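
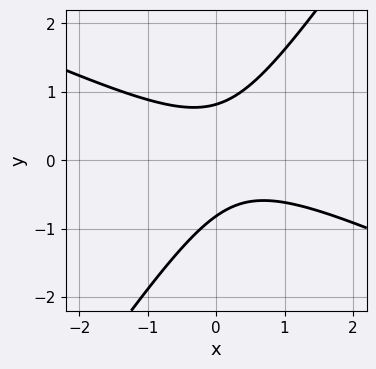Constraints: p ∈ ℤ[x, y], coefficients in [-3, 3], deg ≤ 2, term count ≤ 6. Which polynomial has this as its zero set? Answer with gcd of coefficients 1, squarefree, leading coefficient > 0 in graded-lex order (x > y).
1. deg p = 2. The shape is more complex than any degree-1 curve.
2. Observable constraints: the curve avoids every integer x-axis point in the box.
3. Fitting integer coefficients to these (and the overall shape) gives p.

2*x^2 + 3*x*y - 3*y^2 - x + 2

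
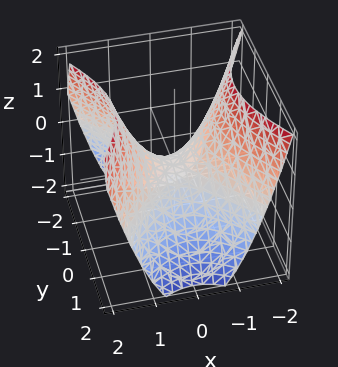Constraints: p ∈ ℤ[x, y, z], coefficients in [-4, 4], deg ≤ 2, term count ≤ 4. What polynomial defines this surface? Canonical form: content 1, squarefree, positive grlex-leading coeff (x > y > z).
3*x^2 - 2*y^2 - 3*z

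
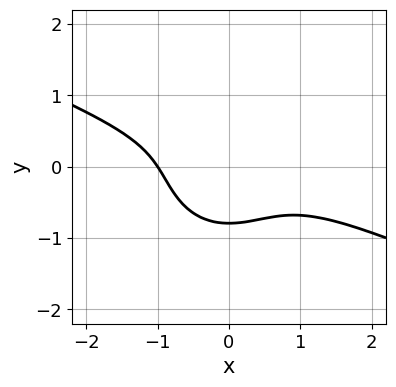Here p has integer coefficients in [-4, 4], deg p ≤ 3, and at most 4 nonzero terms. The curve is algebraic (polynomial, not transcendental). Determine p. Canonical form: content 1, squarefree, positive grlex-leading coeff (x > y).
1. Degree: the shape is more complex than any degree-2 curve, so deg p = 3.
2. Checking where it meets the axes: one x-axis crossing is at x = -1.
3. Matching integer coefficients to the picture gives p.

x^3 + 2*x^2*y + 2*y^3 + 1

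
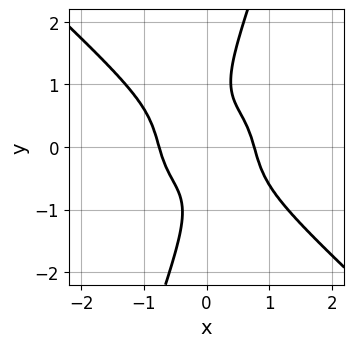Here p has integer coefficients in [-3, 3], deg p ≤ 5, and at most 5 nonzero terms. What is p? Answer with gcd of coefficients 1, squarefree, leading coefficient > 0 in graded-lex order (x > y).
3*x^4 + 3*x*y^3 - y^4 + 2*x*y - 1

1. Degree: the shape is more complex than any degree-3 curve, so deg p = 4.
2. Observable constraints: it misses every integer gridline on the y-axis.
3. Solving for integer coefficients yields p as stated.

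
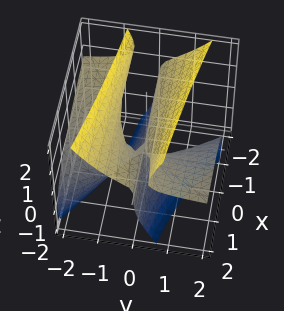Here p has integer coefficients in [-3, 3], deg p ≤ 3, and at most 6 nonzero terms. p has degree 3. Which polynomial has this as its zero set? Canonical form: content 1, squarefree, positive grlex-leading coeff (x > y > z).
2*x*y*z + 3*y^2*z - z^3 - 2*x*y + y

(a) The degree is 3 — no degree-2 surface has this shape.
(b) Against the integer gridlines: every point of the x-axis in the box is on the surface; it meets the y-axis at y = 0 (among the integer gridlines).
(c) Fitting integer coefficients to these (and the overall shape) gives p.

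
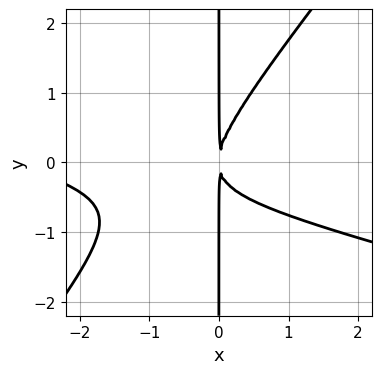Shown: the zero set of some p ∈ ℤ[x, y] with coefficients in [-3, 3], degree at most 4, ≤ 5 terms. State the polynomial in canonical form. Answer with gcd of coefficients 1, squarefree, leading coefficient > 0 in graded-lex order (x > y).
x^3 + 3*x^2*y - 3*x*y^2 + 3*x^2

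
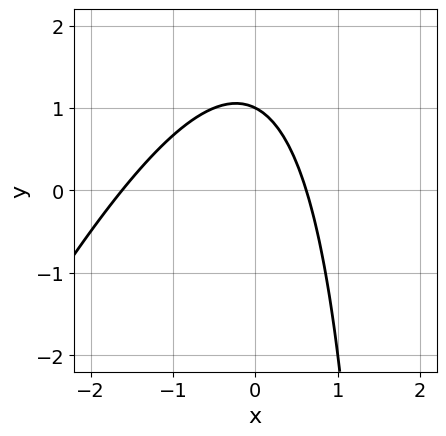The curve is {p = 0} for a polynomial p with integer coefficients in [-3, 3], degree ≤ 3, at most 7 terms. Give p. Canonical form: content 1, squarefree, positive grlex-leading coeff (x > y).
2*x^2 - x*y + 2*x + 2*y - 2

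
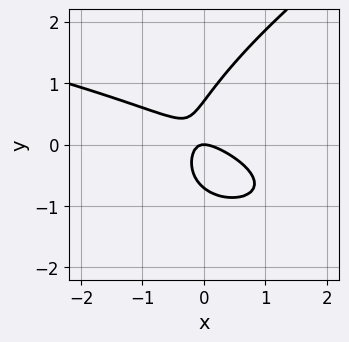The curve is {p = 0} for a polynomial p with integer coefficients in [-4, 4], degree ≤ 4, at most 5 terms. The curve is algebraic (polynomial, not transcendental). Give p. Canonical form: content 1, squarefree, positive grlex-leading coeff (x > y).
Degree: no degree-2 curve has this shape, so deg p = 3.
From the axis intercepts and sections: it crosses the x-axis at the gridline x = 0; it meets the y-axis at y = 0 (among the integer gridlines).
These observations pin down the coefficients.

x*y^2 - 2*y^3 + 2*x^2 + 3*x*y + y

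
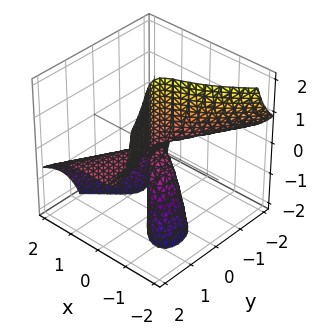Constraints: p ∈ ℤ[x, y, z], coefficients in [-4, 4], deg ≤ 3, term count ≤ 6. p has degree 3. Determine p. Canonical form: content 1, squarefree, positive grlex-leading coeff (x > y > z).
3*x^3 - x^2*y + 3*x*y*z + 3*y^2*z + 2*x*z

1. I count 2 distinct pieces. Treating them together as one polynomial.
2. The degree is 3 — a generic line meets the surface in up to 3 points.
3. Against the integer gridlines: one x-axis crossing is at x = 0; every point of the z-axis in the box is on the surface; every point of the y-axis in the box is on the surface.
4. Solving for integer coefficients yields p as stated.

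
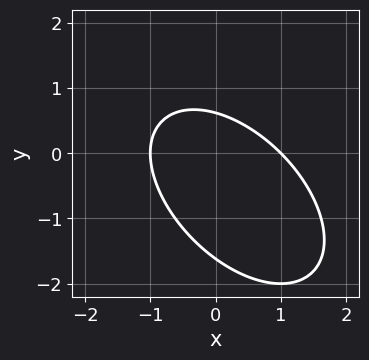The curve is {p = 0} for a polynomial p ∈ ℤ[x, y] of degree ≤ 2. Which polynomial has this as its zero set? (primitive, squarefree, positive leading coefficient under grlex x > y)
1. deg p = 2.
2. Against the integer gridlines: among the integer gridlines, it crosses the x-axis at x ∈ {-1, 1}.
3. Putting this together gives p.

x^2 + x*y + y^2 + y - 1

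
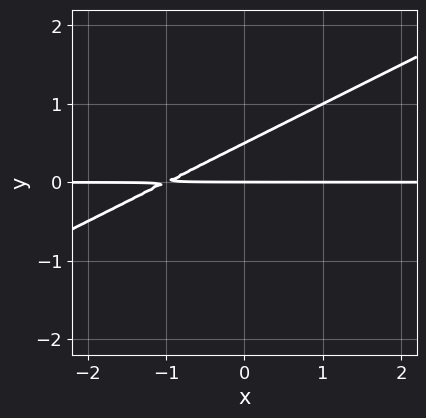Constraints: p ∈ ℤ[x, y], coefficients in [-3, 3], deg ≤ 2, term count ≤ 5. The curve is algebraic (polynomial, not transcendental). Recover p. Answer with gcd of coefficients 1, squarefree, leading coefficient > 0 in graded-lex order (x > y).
x*y - 2*y^2 + y

(a) deg p = 2. The shape is more complex than any degree-1 curve.
(b) From the axis intercepts and sections: it meets the y-axis at y = 0 (among the integer gridlines); every point of the x-axis in the box is on the curve.
(c) Fitting integer coefficients to these (and the overall shape) gives p.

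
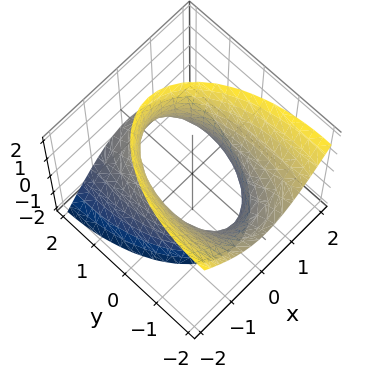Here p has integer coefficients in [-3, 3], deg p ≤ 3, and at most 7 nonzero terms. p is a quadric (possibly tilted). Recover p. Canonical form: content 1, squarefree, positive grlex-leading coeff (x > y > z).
3*x^2 + y^2 + 2*y*z - z^2 - 3

(a) The degree is 2 — the shape is more complex than any degree-1 surface.
(b) From the visible intercepts: among the integer gridlines, it crosses the x-axis at x ∈ {-1, 1}; it misses every integer gridline on the z-axis.
(c) These observations pin down the coefficients.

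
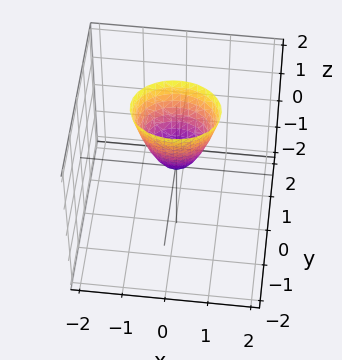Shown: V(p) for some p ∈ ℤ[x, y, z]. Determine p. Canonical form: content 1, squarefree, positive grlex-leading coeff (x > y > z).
2*x^2 + 3*y^2 - z

1. The degree is 2 — a paraboloid; a quadric.
2. Symmetries: the x ↦ −x reflection is a symmetry, so x appears only in even powers; the y ↦ −y reflection is a symmetry, so y appears only in even powers.
3. Observable constraints: one y-axis crossing is at y = 0; one z-axis crossing is at z = 0.
4. Matching integer coefficients to the picture gives p.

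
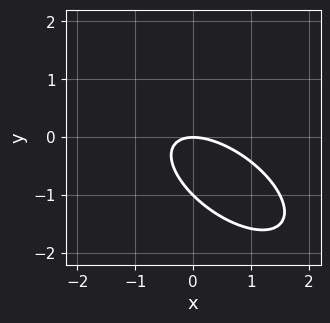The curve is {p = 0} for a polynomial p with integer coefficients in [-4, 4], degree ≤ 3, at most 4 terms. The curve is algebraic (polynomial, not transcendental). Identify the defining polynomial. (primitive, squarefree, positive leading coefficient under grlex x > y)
First, the degree is 2 — the shape is more complex than any degree-1 curve.
Then, checking where it meets the axes: among the integer gridlines, it crosses the y-axis at y ∈ {-1, 0}; one x-axis crossing is at x = 0.
Finally, putting this together gives p.

2*x^2 + 3*x*y + 3*y^2 + 3*y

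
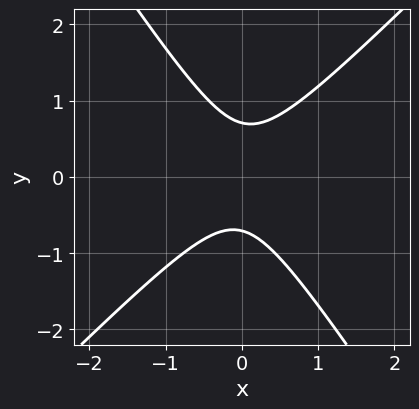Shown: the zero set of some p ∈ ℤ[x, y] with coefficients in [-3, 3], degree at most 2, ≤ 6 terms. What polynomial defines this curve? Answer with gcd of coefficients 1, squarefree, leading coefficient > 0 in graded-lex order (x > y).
3*x^2 - x*y - 2*y^2 + 1

1. deg p = 2. The shape is more complex than any degree-1 curve.
2. Checking where it meets the axes: the curve avoids every integer x-axis point in the box.
3. Fitting integer coefficients to these (and the overall shape) gives p.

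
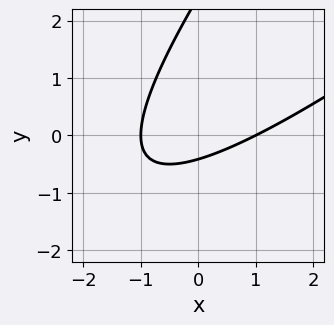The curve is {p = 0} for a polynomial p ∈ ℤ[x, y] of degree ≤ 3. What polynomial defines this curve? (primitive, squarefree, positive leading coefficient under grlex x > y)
x^2 - 2*x*y + y^2 - 2*y - 1

The degree is 2 — the shape is more complex than any degree-1 curve.
Observable constraints: the x-axis gridline crossings are at x ∈ {-1, 1}.
Solving for integer coefficients yields p as stated.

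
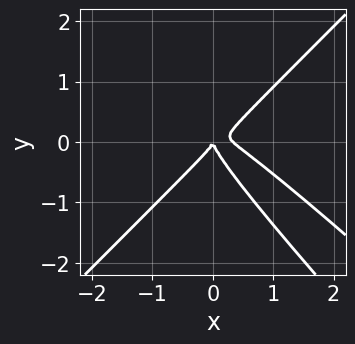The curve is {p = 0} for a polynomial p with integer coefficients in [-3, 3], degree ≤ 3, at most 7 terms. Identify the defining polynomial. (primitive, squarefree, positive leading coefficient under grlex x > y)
(a) deg p = 3. The shape is more complex than any degree-2 curve.
(b) Observable constraints: it crosses the y-axis at the gridline y = 0; one x-axis crossing is at x = 0.
(c) The integer polynomial consistent with all of this is the stated p.

3*x^3 + 3*x^2*y - 3*x*y^2 - 3*y^3 - x^2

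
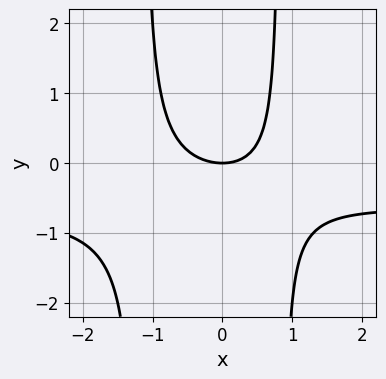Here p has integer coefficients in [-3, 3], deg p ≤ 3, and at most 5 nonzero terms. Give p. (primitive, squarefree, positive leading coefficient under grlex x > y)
3*x^2*y + 2*x^2 + x*y - 3*y

The degree is 3 — no degree-2 curve has this shape.
Against the integer gridlines: one x-axis crossing is at x = 0; one y-axis crossing is at y = 0.
Together with the visible shape, these determine p as stated.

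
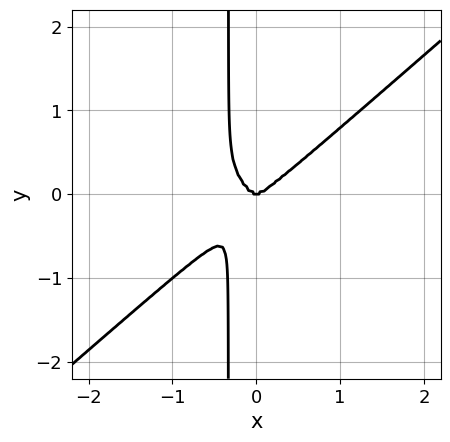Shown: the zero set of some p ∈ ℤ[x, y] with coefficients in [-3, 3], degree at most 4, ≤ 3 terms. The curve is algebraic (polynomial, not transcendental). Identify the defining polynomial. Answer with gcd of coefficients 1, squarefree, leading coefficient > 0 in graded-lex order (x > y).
2*x^4 - 3*x*y^3 - y^3

deg p = 4. No degree-3 curve has this shape.
From the visible intercepts: it crosses the x-axis at the gridline x = 0; one y-axis crossing is at y = 0.
Fitting integer coefficients to these (and the overall shape) gives p.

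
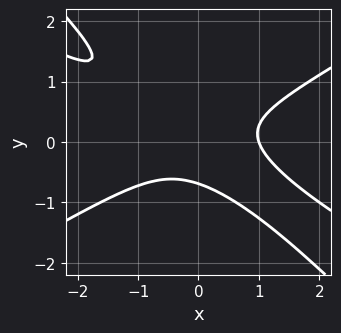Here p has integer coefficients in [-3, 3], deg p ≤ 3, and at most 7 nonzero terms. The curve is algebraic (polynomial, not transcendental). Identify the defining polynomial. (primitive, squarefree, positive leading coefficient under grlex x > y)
First, deg p = 3.
Next, from the axis intercepts and sections: it meets the x-axis at x = 1 (among the integer gridlines).
Finally, assembling these constraints gives the stated polynomial.

x^3 + x^2*y - 3*x*y^2 - 3*y^3 - 1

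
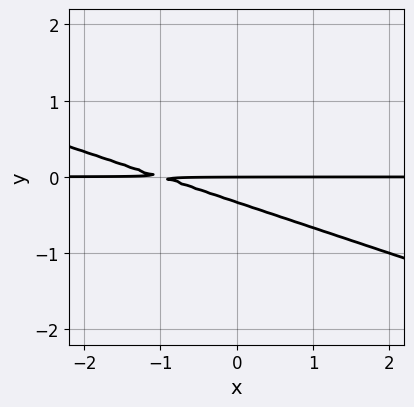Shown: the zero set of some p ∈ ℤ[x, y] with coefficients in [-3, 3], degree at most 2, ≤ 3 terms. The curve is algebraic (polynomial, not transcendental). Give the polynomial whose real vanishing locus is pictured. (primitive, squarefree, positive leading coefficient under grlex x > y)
Degree: a generic line meets the curve in up to 2 points, so deg p = 2.
Checking where it meets the axes: it crosses the y-axis at the gridline y = 0; the visible x-axis segment lies entirely on the curve.
These observations pin down the coefficients.

x*y + 3*y^2 + y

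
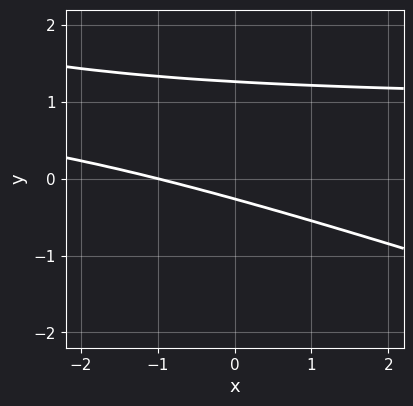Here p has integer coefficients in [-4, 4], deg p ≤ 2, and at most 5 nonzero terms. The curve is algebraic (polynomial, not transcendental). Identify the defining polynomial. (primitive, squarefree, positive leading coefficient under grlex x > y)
x*y + 3*y^2 - x - 3*y - 1

First, degree: the shape is more complex than any degree-1 curve, so deg p = 2.
Next, reading off the gridlines: it crosses the x-axis at the gridline x = -1.
Finally, these observations pin down the coefficients.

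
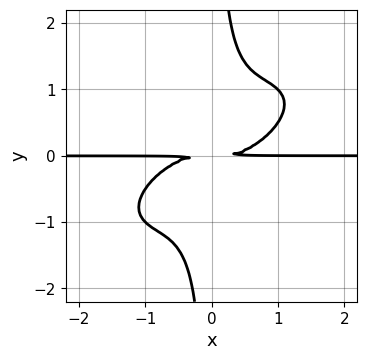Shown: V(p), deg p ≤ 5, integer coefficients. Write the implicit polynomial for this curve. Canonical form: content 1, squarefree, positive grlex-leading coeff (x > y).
x^3*y - 2*x^2*y^2 + 2*x*y^3 - y^2

1. The degree is 4 — a generic line meets the curve in up to 4 points.
2. Observable constraints: every point of the x-axis in the box is on the curve.
3. Fitting integer coefficients to these (and the overall shape) gives p.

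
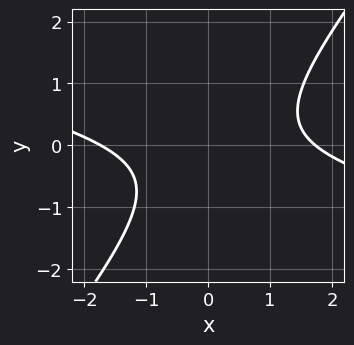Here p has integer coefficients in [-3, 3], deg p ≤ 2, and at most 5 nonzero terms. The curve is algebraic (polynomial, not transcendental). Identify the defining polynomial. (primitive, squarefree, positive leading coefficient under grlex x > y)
x^2 + 3*x*y - 3*y^2 - y - 3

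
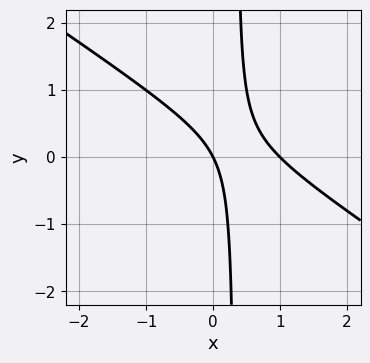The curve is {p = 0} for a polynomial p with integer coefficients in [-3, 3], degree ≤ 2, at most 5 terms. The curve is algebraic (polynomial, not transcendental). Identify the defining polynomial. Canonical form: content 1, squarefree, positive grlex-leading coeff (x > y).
(a) Degree: a generic line meets the curve in up to 2 points, so deg p = 2.
(b) Observable constraints: the x-axis gridline crossings are at x ∈ {0, 1}; one y-axis crossing is at y = 0.
(c) Putting this together gives p.

2*x^2 + 3*x*y - 2*x - y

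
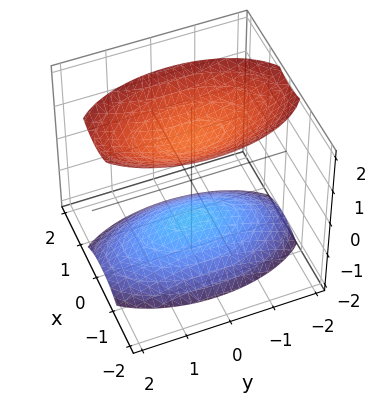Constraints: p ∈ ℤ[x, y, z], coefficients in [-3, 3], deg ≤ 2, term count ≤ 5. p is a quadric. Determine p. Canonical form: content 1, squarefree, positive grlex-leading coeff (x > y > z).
First, I count 2 distinct pieces.
Next, degree: two sheets facing apart; a quadric, so deg p = 2.
Then, symmetries: mirror symmetry z ↦ −z ⇒ only even powers of z; mirror symmetry y ↦ −y ⇒ only even powers of y; it's symmetric under x → −x, forcing even powers of x.
Next, from the visible intercepts: the surface avoids every integer x-axis point in the box; the surface avoids every integer y-axis point in the box.
Finally, putting this together gives p.

3*x^2 + y^2 - 2*z^2 + 3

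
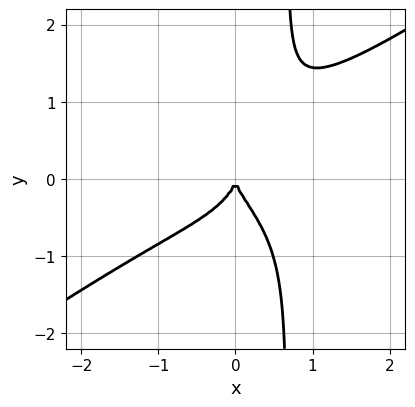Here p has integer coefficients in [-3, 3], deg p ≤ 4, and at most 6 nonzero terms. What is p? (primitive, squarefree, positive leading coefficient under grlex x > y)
x^4 - 3*x*y^3 + 2*y^3 + 2*x^2

First, deg p = 4.
Next, against the integer gridlines: it meets the y-axis at y = 0 (among the integer gridlines); it crosses the x-axis at the gridline x = 0.
Finally, these observations pin down the coefficients.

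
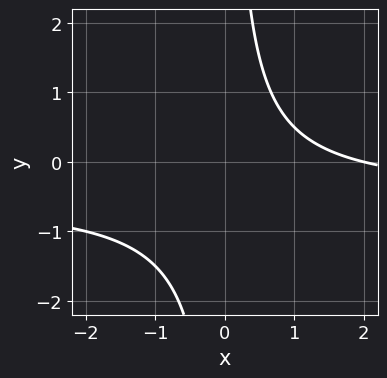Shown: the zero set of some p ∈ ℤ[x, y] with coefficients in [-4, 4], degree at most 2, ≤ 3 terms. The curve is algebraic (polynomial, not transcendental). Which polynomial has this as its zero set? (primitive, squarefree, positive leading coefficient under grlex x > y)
(a) The degree is 2 — a generic line meets the curve in up to 2 points.
(b) Against the integer gridlines: the curve avoids every integer y-axis point in the box; it crosses the x-axis at the gridline x = 2.
(c) Solving for integer coefficients yields p as stated.

2*x*y + x - 2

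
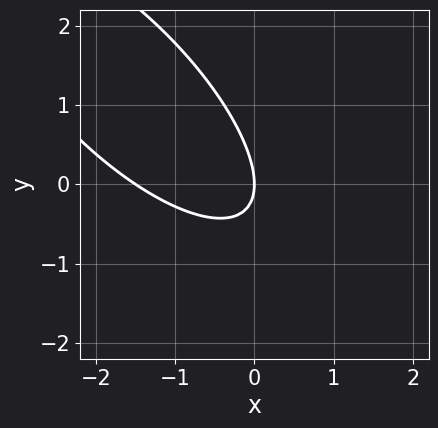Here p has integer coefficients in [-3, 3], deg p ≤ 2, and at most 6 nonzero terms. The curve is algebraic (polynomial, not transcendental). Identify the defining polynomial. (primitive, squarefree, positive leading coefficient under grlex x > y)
2*x^2 + 3*x*y + 2*y^2 + 3*x

Degree: the shape is more complex than any degree-1 curve, so deg p = 2.
Against the integer gridlines: one x-axis crossing is at x = 0; it crosses the y-axis at the gridline y = 0.
The integer polynomial consistent with all of this is the stated p.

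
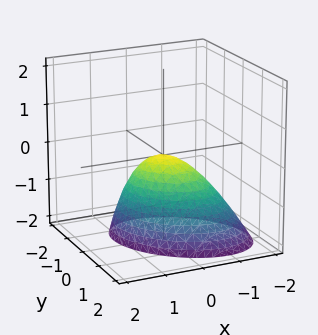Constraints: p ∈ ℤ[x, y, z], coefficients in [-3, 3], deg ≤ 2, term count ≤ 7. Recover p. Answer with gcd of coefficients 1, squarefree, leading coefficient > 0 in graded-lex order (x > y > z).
(a) The degree is 2 — no degree-1 surface has this shape.
(b) Checking where it meets the axes: one y-axis crossing is at y = 0; one x-axis crossing is at x = 0; one z-axis crossing is at z = 0.
(c) These observations pin down the coefficients.

3*x^2 + 2*x*y - x*z + 3*y^2 + 3*z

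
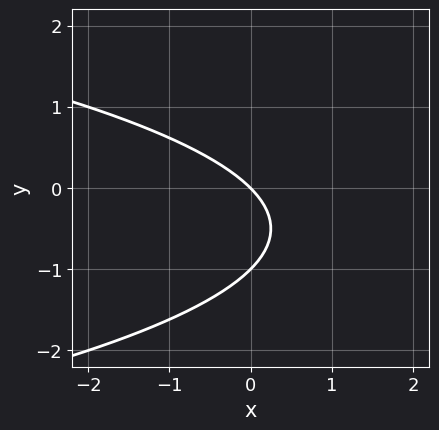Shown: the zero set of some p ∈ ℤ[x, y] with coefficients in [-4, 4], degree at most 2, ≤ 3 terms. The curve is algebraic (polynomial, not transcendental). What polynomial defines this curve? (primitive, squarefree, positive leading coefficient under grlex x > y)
First, degree: a generic line meets the curve in up to 2 points, so deg p = 2.
Next, observable constraints: it meets the x-axis at x = 0 (among the integer gridlines); among the integer gridlines, it crosses the y-axis at y ∈ {-1, 0}.
Finally, assembling these constraints gives the stated polynomial.

y^2 + x + y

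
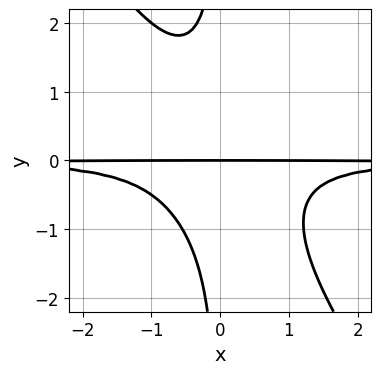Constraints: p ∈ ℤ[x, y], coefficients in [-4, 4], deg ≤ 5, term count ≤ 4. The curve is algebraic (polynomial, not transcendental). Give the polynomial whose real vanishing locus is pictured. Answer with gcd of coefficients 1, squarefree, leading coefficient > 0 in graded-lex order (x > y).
3*x^2*y^2 + 2*x*y^3 + 2*y

First, the degree is 4 — no degree-3 curve has this shape.
Next, checking where it meets the axes: the visible x-axis segment lies entirely on the curve; it crosses the y-axis at the gridline y = 0.
Finally, together with the visible shape, these determine p as stated.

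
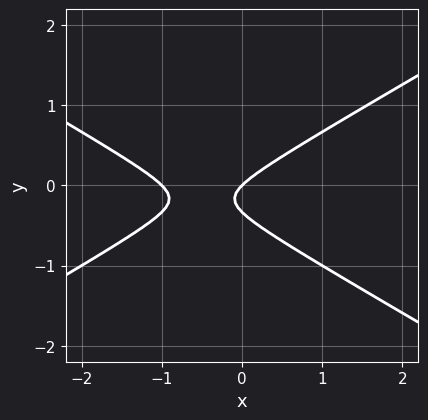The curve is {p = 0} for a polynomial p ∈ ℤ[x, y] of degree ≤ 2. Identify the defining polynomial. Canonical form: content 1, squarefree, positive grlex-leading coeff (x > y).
x^2 - 3*y^2 + x - y

deg p = 2. A generic line meets the curve in up to 2 points.
Observable constraints: the x-axis gridline crossings are at x ∈ {-1, 0}; it crosses the y-axis at the gridline y = 0.
Together with the visible shape, these determine p as stated.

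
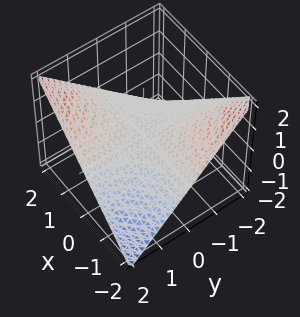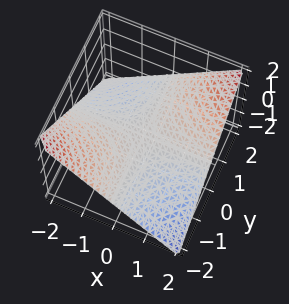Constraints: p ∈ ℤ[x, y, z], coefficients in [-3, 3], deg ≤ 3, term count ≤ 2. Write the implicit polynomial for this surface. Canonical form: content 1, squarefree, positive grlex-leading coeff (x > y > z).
(a) The degree is 2 — a saddle surface; a quadric.
(b) Against the integer gridlines: every point of the x-axis in the box is on the surface; it crosses the z-axis at the gridline z = 0; the visible y-axis segment lies entirely on the surface.
(c) Together with the visible shape, these determine p as stated.

x*y - 2*z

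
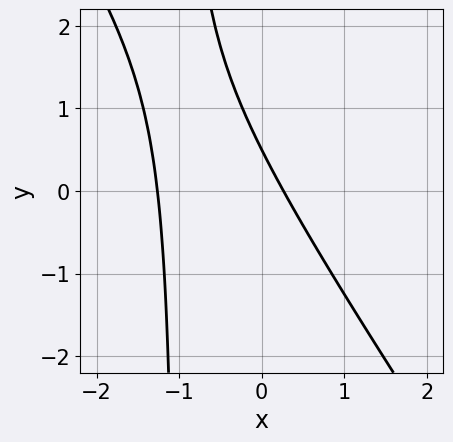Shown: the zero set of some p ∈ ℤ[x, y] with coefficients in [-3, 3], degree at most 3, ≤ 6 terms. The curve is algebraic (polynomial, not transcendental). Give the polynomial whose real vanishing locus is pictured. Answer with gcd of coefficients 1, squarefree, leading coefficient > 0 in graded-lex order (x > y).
1. Degree: the shape is more complex than any degree-1 curve, so deg p = 2.
2. The integer polynomial consistent with all of this is the stated p.

3*x^2 + 2*x*y + 3*x + 2*y - 1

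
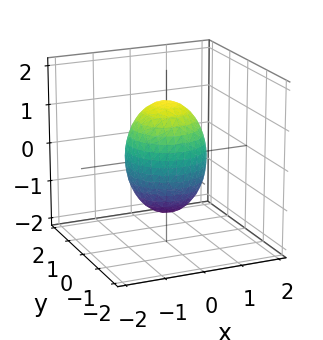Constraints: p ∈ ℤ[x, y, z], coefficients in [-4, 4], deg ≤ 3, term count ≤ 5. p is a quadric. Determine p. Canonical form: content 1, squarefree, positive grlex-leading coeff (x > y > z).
First, the degree is 2 — bounded and convex; a quadric.
Then, symmetries: it's symmetric under z → −z, forcing even powers of z; the z-axis is an axis of rotation, so x and y enter only as x² + y².
Then, observable constraints: the y-axis gridline crossings are at y ∈ {-1, 1}; the x-axis gridline crossings are at x ∈ {-1, 1}; a circular section at z = 0 has radius exactly 1.
Finally, assembling these constraints gives the stated polynomial.

2*x^2 + 2*y^2 + z^2 - 2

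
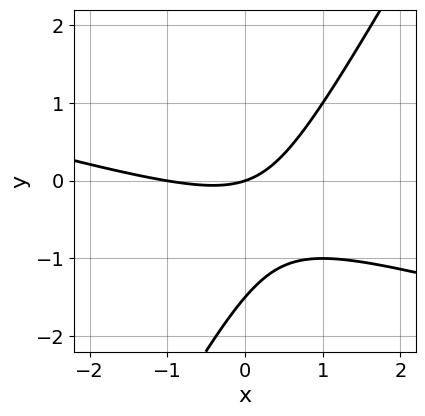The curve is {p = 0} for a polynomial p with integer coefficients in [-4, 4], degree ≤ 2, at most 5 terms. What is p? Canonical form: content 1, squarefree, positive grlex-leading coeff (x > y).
x^2 + 3*x*y - 2*y^2 + x - 3*y

1. deg p = 2. No degree-1 curve has this shape.
2. Reading off the gridlines: it crosses the y-axis at the gridline y = 0; the x-axis gridline crossings are at x ∈ {-1, 0}.
3. Putting this together gives p.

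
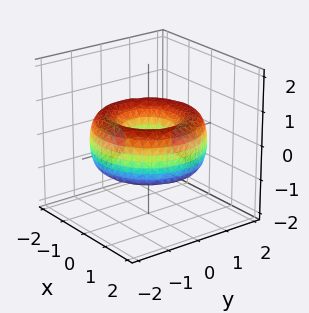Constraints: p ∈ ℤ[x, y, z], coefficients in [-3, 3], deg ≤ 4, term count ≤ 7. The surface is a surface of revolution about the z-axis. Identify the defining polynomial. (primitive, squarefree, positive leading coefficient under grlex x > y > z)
x^4 + 2*x^2*y^2 + y^4 - 3*x^2 - 3*y^2 + 2*z^2 + 1

First, the degree is 4 — a generic line meets the surface in up to 4 points.
Then, by symmetry, the surface is invariant under rotation about z: p = q(x² + y², z).
Next, against the integer gridlines: a circular section at z = 0 has radius between 0 and 1; it misses every integer gridline on the z-axis.
Finally, fitting integer coefficients to these (and the overall shape) gives p.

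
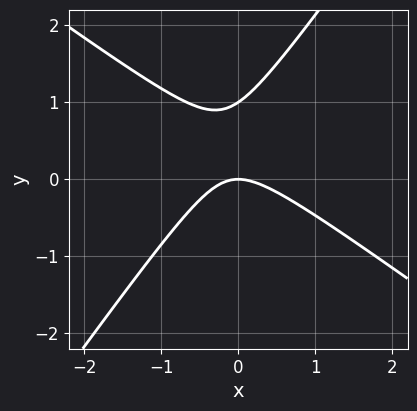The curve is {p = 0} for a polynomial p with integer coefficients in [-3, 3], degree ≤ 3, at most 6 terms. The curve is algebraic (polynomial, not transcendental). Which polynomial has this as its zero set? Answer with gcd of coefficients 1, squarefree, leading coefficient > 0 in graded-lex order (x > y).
3*x^2 + 2*x*y - 3*y^2 + 3*y

1. deg p = 2. A generic line meets the curve in up to 2 points.
2. Reading off the gridlines: it crosses the x-axis at the gridline x = 0; among the integer gridlines, it crosses the y-axis at y ∈ {0, 1}.
3. Assembling these constraints gives the stated polynomial.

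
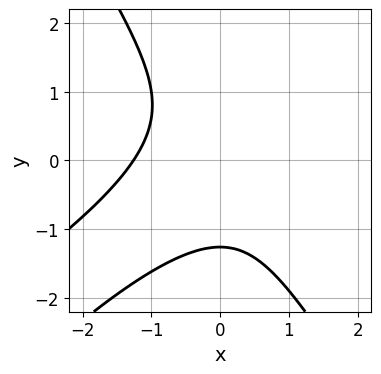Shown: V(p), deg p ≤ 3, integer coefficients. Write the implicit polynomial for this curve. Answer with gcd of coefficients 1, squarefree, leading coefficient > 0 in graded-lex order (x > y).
x^3 - 2*x^2*y + y^3 + 2

1. The degree is 3 — a generic line meets the curve in up to 3 points.
2. The integer polynomial consistent with all of this is the stated p.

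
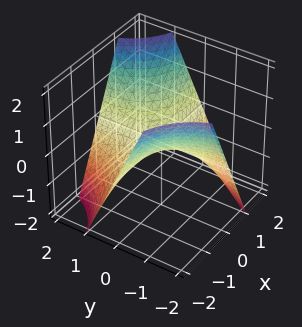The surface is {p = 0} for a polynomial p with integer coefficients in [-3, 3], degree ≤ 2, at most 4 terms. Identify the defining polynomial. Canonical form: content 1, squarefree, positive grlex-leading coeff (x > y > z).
x*y - z

1. Degree: a saddle surface; a quadric, so deg p = 2.
2. From the visible intercepts: the visible x-axis segment lies entirely on the surface; the visible y-axis segment lies entirely on the surface.
3. Putting this together gives p.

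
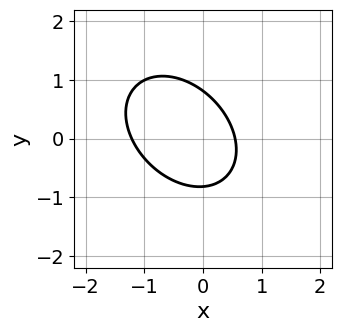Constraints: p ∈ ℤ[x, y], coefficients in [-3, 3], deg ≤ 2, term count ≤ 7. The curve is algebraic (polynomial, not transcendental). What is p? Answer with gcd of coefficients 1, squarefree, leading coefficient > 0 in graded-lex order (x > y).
1. The degree is 2 — a generic line meets the curve in up to 2 points.
2. Solving for integer coefficients yields p as stated.

3*x^2 + 2*x*y + 3*y^2 + 2*x - 2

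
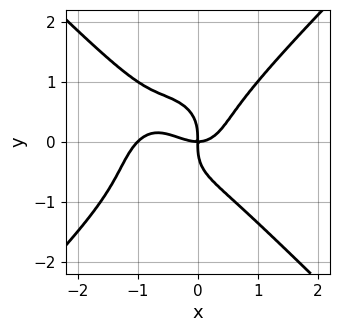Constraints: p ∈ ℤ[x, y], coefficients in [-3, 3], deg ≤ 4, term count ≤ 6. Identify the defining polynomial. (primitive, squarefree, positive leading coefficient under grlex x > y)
x^4 - y^4 + x^3 - x*y

1. Degree: no degree-3 curve has this shape, so deg p = 4.
2. Reading off the gridlines: one y-axis crossing is at y = 0; among the integer gridlines, it crosses the x-axis at x ∈ {-1, 0}.
3. Solving for integer coefficients yields p as stated.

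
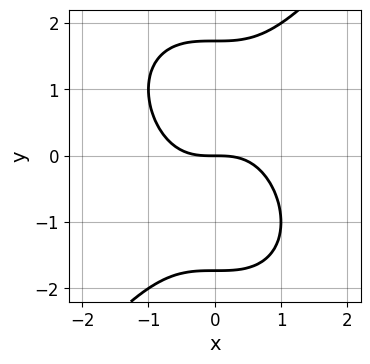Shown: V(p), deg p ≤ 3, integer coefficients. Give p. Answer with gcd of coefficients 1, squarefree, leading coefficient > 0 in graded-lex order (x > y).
1. deg p = 3.
2. Observable constraints: it meets the y-axis at y = 0 (among the integer gridlines); it crosses the x-axis at the gridline x = 0.
3. Assembling these constraints gives the stated polynomial.

2*x^3 - y^3 + 3*y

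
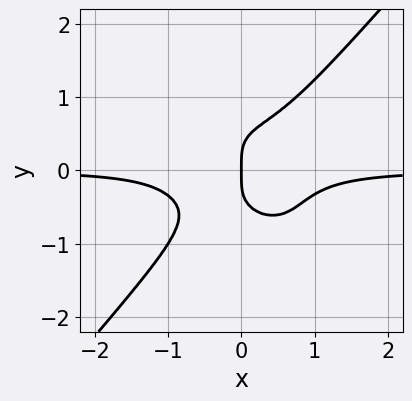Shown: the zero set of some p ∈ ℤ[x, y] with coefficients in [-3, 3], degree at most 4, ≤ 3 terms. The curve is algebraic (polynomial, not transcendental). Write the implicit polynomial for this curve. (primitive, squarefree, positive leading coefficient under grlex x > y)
(a) Degree: the shape is more complex than any degree-3 curve, so deg p = 4.
(b) Checking where it meets the axes: it crosses the y-axis at the gridline y = 0; it meets the x-axis at x = 0 (among the integer gridlines).
(c) The integer polynomial consistent with all of this is the stated p.

3*x^3*y - 2*y^4 + x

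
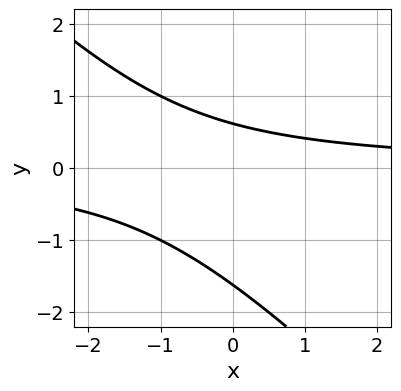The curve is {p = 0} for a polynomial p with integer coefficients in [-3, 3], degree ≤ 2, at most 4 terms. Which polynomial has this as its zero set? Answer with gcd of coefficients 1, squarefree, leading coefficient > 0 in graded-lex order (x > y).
x*y + y^2 + y - 1

(a) The degree is 2 — a generic line meets the curve in up to 2 points.
(b) Against the integer gridlines: it misses every integer gridline on the x-axis.
(c) Fitting integer coefficients to these (and the overall shape) gives p.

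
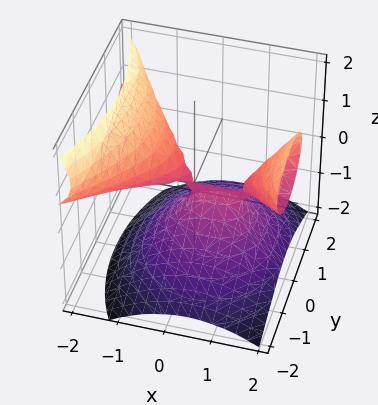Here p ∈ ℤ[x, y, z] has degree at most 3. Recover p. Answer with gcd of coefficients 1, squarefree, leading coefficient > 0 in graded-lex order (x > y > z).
x^2*z - z^3 - x*z - y^2

First, degree: the shape is more complex than any degree-2 surface, so deg p = 3.
Next, observable constraints: it meets the y-axis at y = 0 (among the integer gridlines); one z-axis crossing is at z = 0; every point of the x-axis in the box is on the surface.
Finally, matching integer coefficients to the picture gives p.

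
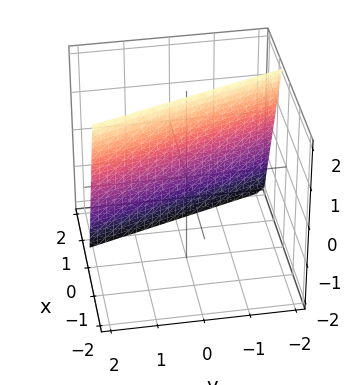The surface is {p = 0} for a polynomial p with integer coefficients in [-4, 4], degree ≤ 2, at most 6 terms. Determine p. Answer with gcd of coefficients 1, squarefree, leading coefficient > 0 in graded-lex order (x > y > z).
(a) deg p = 1.
(b) Checking where it meets the axes: it meets the y-axis at y = 2 (among the integer gridlines); it crosses the z-axis at the gridline z = 2.
(c) Matching integer coefficients to the picture gives p.

3*x + y + z - 2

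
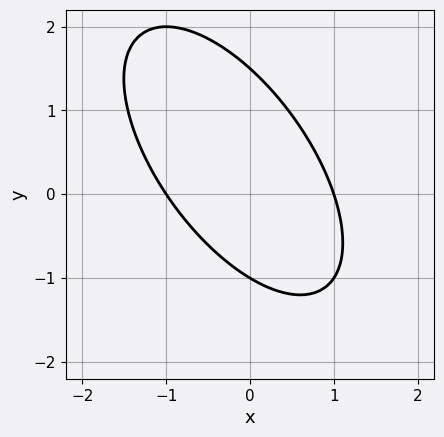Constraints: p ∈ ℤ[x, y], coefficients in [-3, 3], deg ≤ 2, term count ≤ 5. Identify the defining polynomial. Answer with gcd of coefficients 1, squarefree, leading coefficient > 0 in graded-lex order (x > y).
3*x^2 + 3*x*y + 2*y^2 - y - 3

(a) deg p = 2. The shape is more complex than any degree-1 curve.
(b) Observable constraints: the x-axis gridline crossings are at x ∈ {-1, 1}; one y-axis crossing is at y = -1.
(c) These observations pin down the coefficients.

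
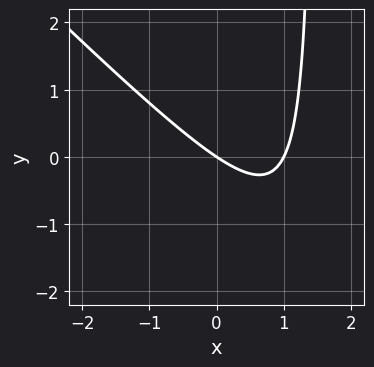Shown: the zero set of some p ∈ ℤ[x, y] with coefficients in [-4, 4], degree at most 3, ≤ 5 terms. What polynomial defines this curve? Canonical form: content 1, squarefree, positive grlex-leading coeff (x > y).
2*x^2 + 2*x*y - 2*x - 3*y

The degree is 2 — a generic line meets the curve in up to 2 points.
From the visible intercepts: the x-axis gridline crossings are at x ∈ {0, 1}; it crosses the y-axis at the gridline y = 0.
Together with the visible shape, these determine p as stated.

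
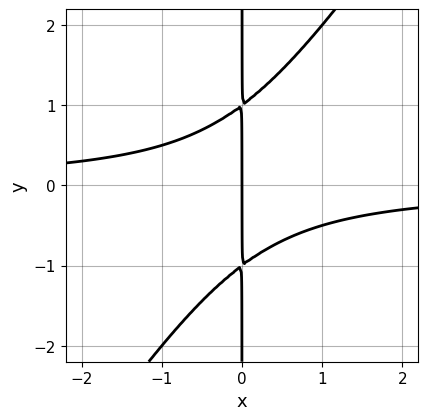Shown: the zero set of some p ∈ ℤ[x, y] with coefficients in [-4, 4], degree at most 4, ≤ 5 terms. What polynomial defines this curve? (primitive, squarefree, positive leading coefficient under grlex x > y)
3*x^2*y - 2*x*y^2 + 2*x

(a) deg p = 3.
(b) Reading off the gridlines: the visible y-axis segment lies entirely on the curve; it crosses the x-axis at the gridline x = 0.
(c) These observations pin down the coefficients.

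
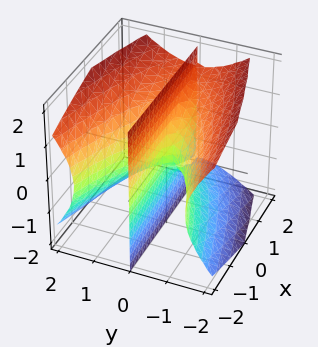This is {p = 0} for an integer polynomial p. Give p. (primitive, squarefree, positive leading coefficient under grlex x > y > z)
y^3 - y*z^2 + x*y

(a) There are 2 components. Treating them together as one polynomial.
(b) The degree is 3 — the shape is more complex than any degree-2 surface.
(c) From the axis intercepts and sections: the visible z-axis segment lies entirely on the surface; one y-axis crossing is at y = 0; the visible x-axis segment lies entirely on the surface.
(d) The integer polynomial consistent with all of this is the stated p.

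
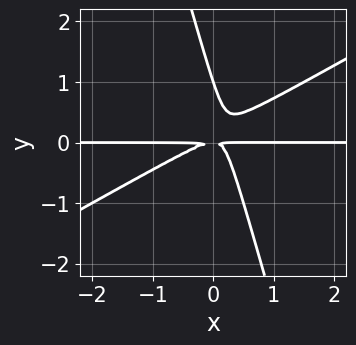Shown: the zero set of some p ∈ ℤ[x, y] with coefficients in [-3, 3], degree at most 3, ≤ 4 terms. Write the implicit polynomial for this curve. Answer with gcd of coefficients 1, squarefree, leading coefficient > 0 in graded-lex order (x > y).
2*x^2*y - 3*x*y^2 - y^3 + y^2

deg p = 3. A generic line meets the curve in up to 3 points.
Against the integer gridlines: one y-axis crossing is at y = 1; every point of the x-axis in the box is on the curve.
Together with the visible shape, these determine p as stated.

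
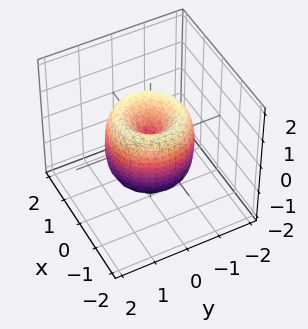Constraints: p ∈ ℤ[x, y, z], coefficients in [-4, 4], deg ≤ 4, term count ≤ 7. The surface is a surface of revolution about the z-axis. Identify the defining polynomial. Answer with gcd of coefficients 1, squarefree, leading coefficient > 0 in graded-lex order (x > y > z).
2*x^4 + 4*x^2*y^2 + 2*y^4 - 3*x^2 - 3*y^2 + z^2

First, degree: no degree-3 surface has this shape, so deg p = 4.
Then, by symmetry, the z-axis is an axis of rotation, so x and y enter only as x² + y².
Then, from the axis intercepts and sections: it meets the z-axis at z = 0 (among the integer gridlines); one y-axis crossing is at y = 0; a circular section at z = 1 has radius between 0 and 1; it crosses the x-axis at the gridline x = 0.
Finally, these observations pin down the coefficients.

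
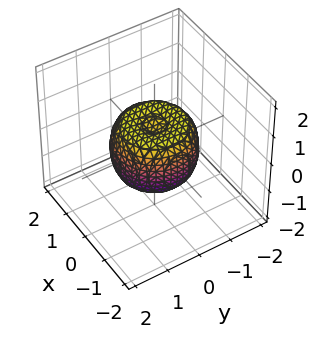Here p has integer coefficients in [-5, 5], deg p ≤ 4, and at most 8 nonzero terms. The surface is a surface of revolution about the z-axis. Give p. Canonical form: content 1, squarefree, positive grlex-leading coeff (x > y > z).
Degree: a generic line meets the surface in up to 4 points, so deg p = 4.
By symmetry, every cross-section ⟂ z is a circle, so x, y appear only via x² + y².
From the axis intercepts and sections: a circular section at z = 0 has radius between 1 and 2.
These observations pin down the coefficients.

2*x^4 + 4*x^2*y^2 + 2*y^4 - 2*x^2 - 2*y^2 + 2*z^2 - 1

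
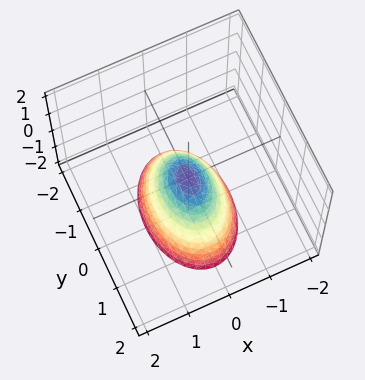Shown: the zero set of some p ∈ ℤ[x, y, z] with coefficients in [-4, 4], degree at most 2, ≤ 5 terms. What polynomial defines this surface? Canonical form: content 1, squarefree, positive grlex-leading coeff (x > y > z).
2*x^2 + y^2 + z

(a) Degree: a single bowl opening along one axis; a quadric, so deg p = 2.
(b) Symmetries: the y ↦ −y reflection is a symmetry, so y appears only in even powers; the x ↦ −x reflection is a symmetry, so x appears only in even powers.
(c) Observable constraints: it crosses the z-axis at the gridline z = 0; one x-axis crossing is at x = 0; it meets the y-axis at y = 0 (among the integer gridlines).
(d) The integer polynomial consistent with all of this is the stated p.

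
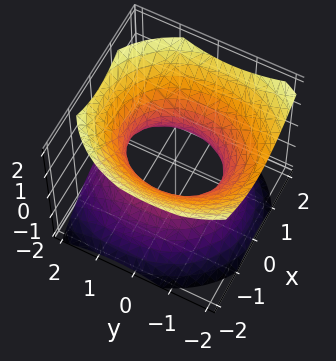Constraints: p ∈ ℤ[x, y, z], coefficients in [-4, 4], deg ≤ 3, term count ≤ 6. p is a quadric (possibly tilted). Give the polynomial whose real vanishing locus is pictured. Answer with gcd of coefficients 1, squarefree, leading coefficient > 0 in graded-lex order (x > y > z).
3*x^2 + 2*y^2 + y*z - 3*z^2 - 3

(a) deg p = 2.
(b) Checking where it meets the axes: the x-axis gridline crossings are at x ∈ {-1, 1}; it misses every integer gridline on the z-axis.
(c) Together with the visible shape, these determine p as stated.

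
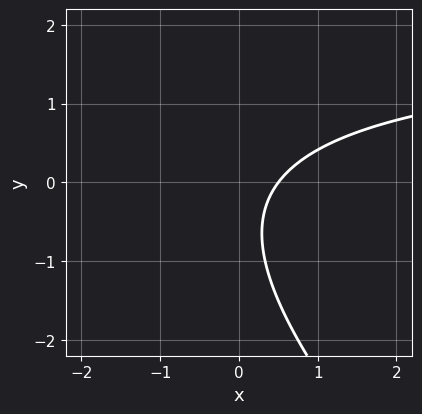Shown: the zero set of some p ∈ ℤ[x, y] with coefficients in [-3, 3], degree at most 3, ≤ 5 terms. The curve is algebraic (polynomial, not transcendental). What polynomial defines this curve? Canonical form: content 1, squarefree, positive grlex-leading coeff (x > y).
x*y + y^2 - 2*x + y + 1

1. The degree is 2 — no degree-1 curve has this shape.
2. Reading off the gridlines: no y-intercept at any integer in the box.
3. Assembling these constraints gives the stated polynomial.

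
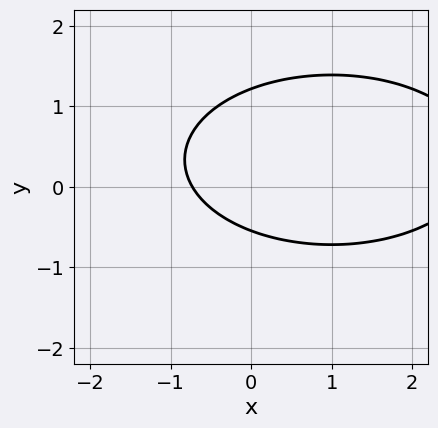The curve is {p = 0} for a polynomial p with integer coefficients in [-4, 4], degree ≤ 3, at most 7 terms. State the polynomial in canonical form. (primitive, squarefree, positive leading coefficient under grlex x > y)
x^2 + 3*y^2 - 2*x - 2*y - 2

(a) deg p = 2.
(b) The integer polynomial consistent with all of this is the stated p.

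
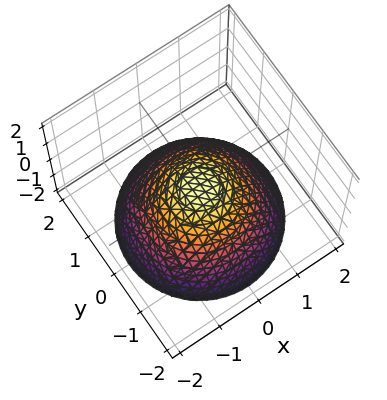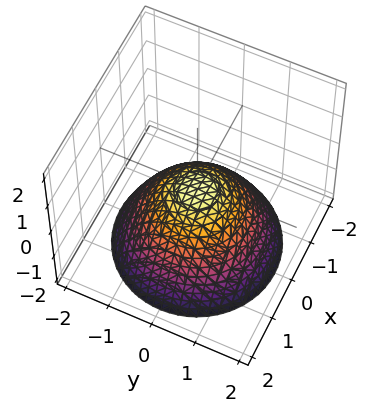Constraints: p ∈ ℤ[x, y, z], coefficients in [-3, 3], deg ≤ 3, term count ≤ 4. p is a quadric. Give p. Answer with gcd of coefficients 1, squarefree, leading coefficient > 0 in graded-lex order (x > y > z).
2*x^2 + 2*y^2 + 3*z

First, deg p = 2. A paraboloid; a quadric.
Then, by symmetry, the surface is invariant under rotation about z: p = q(x² + y², z).
Then, from the visible intercepts: one x-axis crossing is at x = 0; a circular section at z = -2 has radius between 1 and 2; it meets the y-axis at y = 0 (among the integer gridlines); it meets the z-axis at z = 0 (among the integer gridlines).
Finally, these observations pin down the coefficients.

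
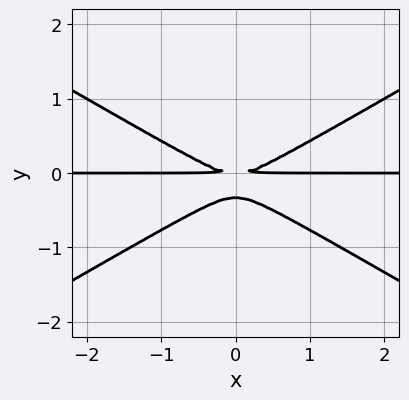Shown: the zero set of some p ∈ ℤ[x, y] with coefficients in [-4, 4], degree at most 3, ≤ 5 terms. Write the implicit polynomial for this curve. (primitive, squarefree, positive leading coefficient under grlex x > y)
(a) Degree: the shape is more complex than any degree-2 curve, so deg p = 3.
(b) Symmetries: mirror symmetry x ↦ −x ⇒ only even powers of x.
(c) From the axis intercepts and sections: every point of the x-axis in the box is on the curve.
(d) Matching integer coefficients to the picture gives p.

x^2*y - 3*y^3 - y^2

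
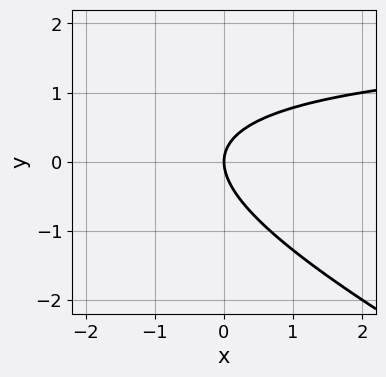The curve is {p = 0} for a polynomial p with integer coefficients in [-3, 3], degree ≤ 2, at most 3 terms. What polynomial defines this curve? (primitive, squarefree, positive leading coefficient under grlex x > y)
(a) The degree is 2 — the shape is more complex than any degree-1 curve.
(b) From the visible intercepts: it meets the y-axis at y = 0 (among the integer gridlines); it crosses the x-axis at the gridline x = 0.
(c) Solving for integer coefficients yields p as stated.

x*y + 2*y^2 - 2*x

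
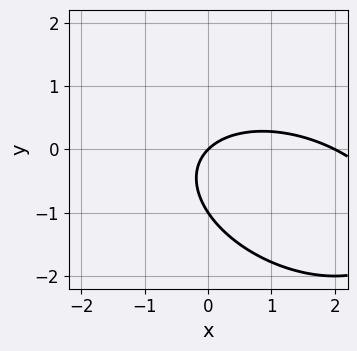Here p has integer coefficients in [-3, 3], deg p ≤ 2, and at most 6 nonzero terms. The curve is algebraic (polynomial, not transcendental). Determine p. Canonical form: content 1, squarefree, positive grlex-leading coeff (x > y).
1. deg p = 2.
2. From the axis intercepts and sections: the y-axis gridline crossings are at y ∈ {-1, 0}; the x-axis gridline crossings are at x ∈ {0, 2}.
3. These observations pin down the coefficients.

x^2 + x*y + 2*y^2 - 2*x + 2*y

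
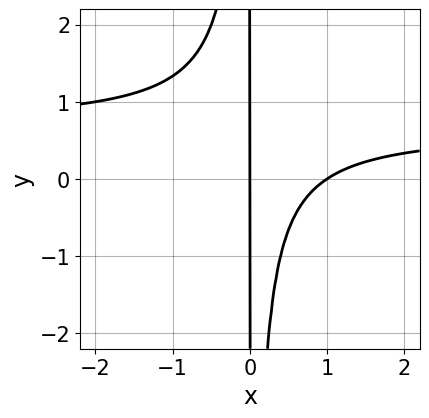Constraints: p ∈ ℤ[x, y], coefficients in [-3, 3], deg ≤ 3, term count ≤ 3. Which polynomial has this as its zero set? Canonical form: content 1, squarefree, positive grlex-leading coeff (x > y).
1. Degree: a generic line meets the curve in up to 3 points, so deg p = 3.
2. Checking where it meets the axes: every point of the y-axis in the box is on the curve; the x-axis gridline crossings are at x ∈ {0, 1}.
3. Assembling these constraints gives the stated polynomial.

3*x^2*y - 2*x^2 + 2*x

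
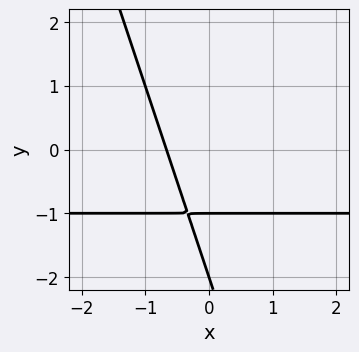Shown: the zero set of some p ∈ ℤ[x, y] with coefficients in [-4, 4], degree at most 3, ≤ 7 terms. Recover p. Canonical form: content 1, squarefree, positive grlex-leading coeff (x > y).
3*x*y + y^2 + 3*x + 3*y + 2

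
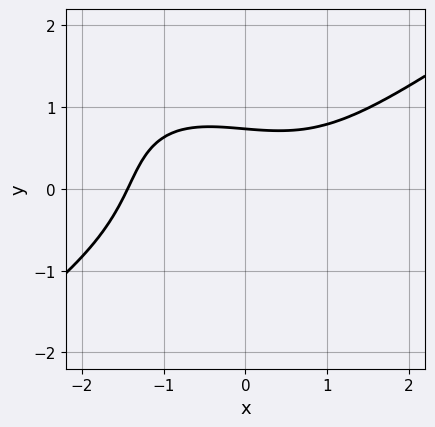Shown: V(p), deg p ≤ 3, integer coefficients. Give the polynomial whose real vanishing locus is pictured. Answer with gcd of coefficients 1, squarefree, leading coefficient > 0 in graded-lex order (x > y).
x^3 - x*y^2 - 2*y^3 - 3*y + 3

deg p = 3.
Solving for integer coefficients yields p as stated.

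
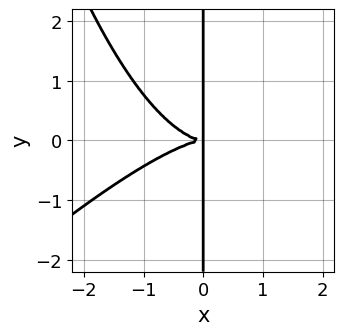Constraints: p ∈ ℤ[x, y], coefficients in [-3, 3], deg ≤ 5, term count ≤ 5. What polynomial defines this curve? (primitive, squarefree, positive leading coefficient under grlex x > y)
Degree: a generic line meets the curve in up to 4 points, so deg p = 4.
Reading off the gridlines: the visible y-axis segment lies entirely on the curve.
These observations pin down the coefficients.

x^4 - x^3*y + 3*x*y^2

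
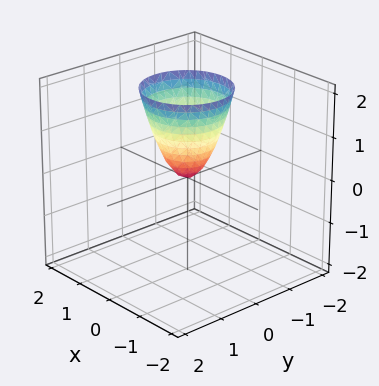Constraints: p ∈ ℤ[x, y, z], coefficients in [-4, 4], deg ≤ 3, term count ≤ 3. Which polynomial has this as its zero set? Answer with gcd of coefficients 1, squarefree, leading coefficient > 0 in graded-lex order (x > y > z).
The degree is 2 — a single bowl opening along one axis; a quadric.
Symmetry: the z-axis is an axis of rotation, so x and y enter only as x² + y².
From the visible intercepts: a circular section at z = 2 has radius exactly 1; it crosses the x-axis at the gridline x = 0; it crosses the y-axis at the gridline y = 0; one z-axis crossing is at z = 0.
The integer polynomial consistent with all of this is the stated p.

2*x^2 + 2*y^2 - z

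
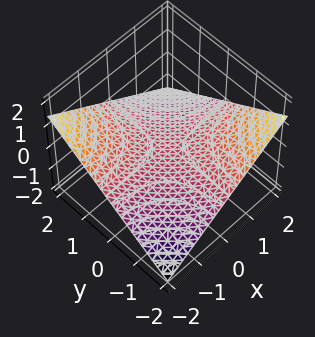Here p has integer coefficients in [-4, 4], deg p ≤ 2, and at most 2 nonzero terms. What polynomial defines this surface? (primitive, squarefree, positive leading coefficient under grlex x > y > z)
x*y + 3*z

1. Degree: a saddle surface; a quadric, so deg p = 2.
2. From the axis intercepts and sections: every point of the y-axis in the box is on the surface; every point of the x-axis in the box is on the surface; it crosses the z-axis at the gridline z = 0.
3. Assembling these constraints gives the stated polynomial.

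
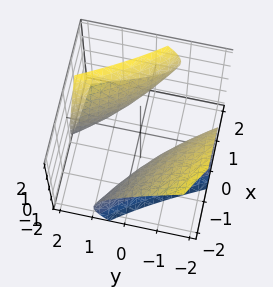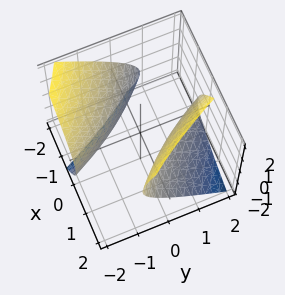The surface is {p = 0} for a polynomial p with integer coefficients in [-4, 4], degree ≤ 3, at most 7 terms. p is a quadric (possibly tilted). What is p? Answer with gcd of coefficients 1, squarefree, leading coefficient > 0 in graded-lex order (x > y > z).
x^2 + 3*x*y + 2*x*z + y^2 - 2*z^2 - 2

(a) There are 2 components. Treating them together as one polynomial.
(b) Degree: the shape is more complex than any degree-1 surface, so deg p = 2.
(c) Reading off the gridlines: it misses every integer gridline on the z-axis.
(d) Putting this together gives p.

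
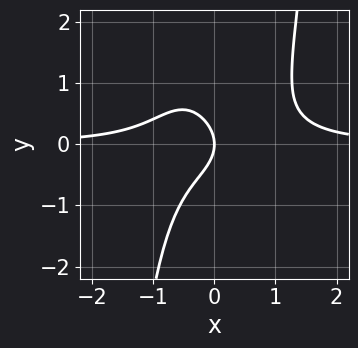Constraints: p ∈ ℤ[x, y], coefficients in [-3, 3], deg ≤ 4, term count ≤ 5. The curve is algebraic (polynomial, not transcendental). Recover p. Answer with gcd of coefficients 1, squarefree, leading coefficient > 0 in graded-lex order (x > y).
First, the degree is 4 — the shape is more complex than any degree-3 curve.
Then, from the visible intercepts: one x-axis crossing is at x = 0; it meets the y-axis at y = 0 (among the integer gridlines).
Finally, together with the visible shape, these determine p as stated.

3*x^3*y - x^2*y - 2*y^2 - 2*x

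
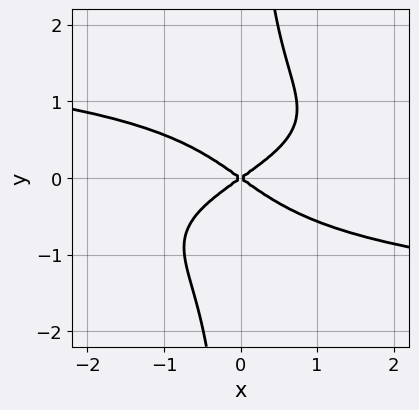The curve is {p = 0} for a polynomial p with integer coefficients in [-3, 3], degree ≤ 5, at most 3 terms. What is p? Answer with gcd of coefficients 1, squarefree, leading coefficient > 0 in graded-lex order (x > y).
2*x*y^3 + x^2 - 2*y^2

1. deg p = 4. No degree-3 curve has this shape.
2. Observable constraints: it crosses the x-axis at the gridline x = 0; one y-axis crossing is at y = 0.
3. Together with the visible shape, these determine p as stated.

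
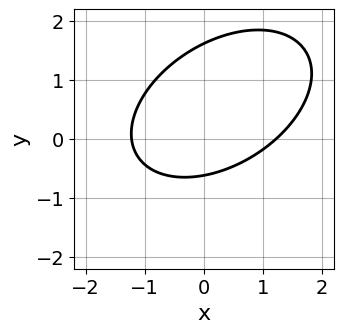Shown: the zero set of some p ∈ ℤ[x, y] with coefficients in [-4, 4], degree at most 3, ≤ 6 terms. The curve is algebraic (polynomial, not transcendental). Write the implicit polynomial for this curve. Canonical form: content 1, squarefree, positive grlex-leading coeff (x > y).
First, degree: a generic line meets the curve in up to 2 points, so deg p = 2.
Finally, putting this together gives p.

2*x^2 - 2*x*y + 3*y^2 - 3*y - 3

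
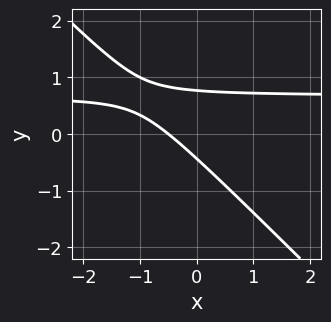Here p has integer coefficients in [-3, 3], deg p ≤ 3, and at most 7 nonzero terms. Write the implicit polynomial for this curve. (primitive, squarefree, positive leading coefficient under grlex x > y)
3*x*y + 3*y^2 - 2*x - y - 1

Degree: no degree-1 curve has this shape, so deg p = 2.
The integer polynomial consistent with all of this is the stated p.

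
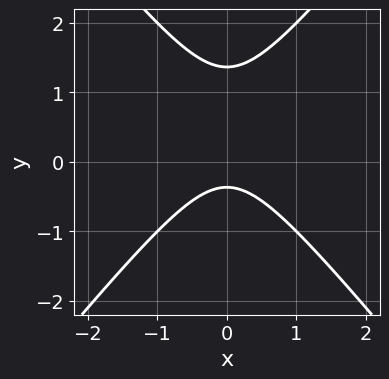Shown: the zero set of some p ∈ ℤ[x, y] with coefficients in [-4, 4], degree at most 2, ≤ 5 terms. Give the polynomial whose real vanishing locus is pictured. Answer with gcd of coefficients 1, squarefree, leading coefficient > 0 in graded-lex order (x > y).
(a) deg p = 2. A generic line meets the curve in up to 2 points.
(b) Symmetries: it's symmetric under x → −x, forcing even powers of x.
(c) From the axis intercepts and sections: it misses every integer gridline on the x-axis.
(d) Fitting integer coefficients to these (and the overall shape) gives p.

3*x^2 - 2*y^2 + 2*y + 1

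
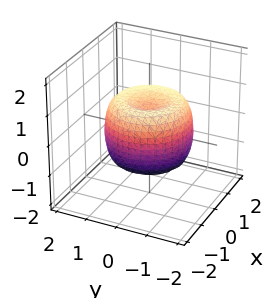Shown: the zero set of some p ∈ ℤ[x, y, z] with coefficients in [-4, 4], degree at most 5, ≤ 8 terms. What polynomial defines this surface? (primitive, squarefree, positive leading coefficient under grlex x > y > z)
2*x^4 + 4*x^2*y^2 + 2*y^4 - 3*x^2 - 3*y^2 + 2*z^2 - 1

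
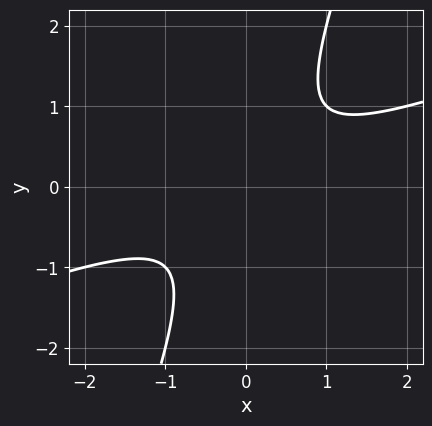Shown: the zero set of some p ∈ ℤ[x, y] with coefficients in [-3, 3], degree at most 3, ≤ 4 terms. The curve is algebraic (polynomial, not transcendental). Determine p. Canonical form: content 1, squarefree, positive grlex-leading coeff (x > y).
x^2 - 3*x*y + y^2 + 1

First, degree: a generic line meets the curve in up to 2 points, so deg p = 2.
Then, from the visible intercepts: the curve avoids every integer x-axis point in the box; no y-intercept at any integer in the box.
Finally, together with the visible shape, these determine p as stated.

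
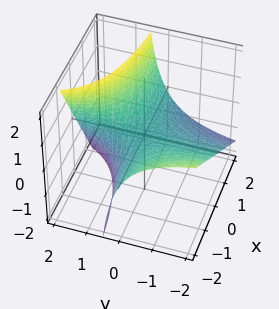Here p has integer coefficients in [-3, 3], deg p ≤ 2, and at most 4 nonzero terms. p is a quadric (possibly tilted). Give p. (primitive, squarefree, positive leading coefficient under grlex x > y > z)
x*y + y*z - z

(a) Degree: a generic line meets the surface in up to 2 points, so deg p = 2.
(b) From the visible intercepts: every point of the x-axis in the box is on the surface; every point of the y-axis in the box is on the surface; it meets the z-axis at z = 0 (among the integer gridlines).
(c) Solving for integer coefficients yields p as stated.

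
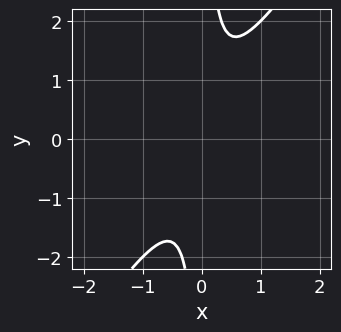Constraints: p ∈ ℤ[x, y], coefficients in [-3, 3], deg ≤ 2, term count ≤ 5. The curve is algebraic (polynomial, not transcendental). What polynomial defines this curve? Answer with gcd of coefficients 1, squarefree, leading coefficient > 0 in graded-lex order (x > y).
3*x^2 - 2*x*y + 1

deg p = 2. No degree-1 curve has this shape.
Against the integer gridlines: no x-intercept at any integer in the box; the curve avoids every integer y-axis point in the box.
The integer polynomial consistent with all of this is the stated p.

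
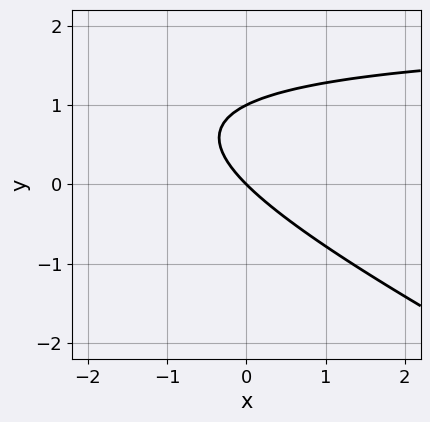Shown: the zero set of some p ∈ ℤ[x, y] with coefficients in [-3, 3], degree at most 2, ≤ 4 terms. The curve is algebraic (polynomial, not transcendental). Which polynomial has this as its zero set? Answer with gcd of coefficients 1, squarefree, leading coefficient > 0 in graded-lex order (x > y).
x*y + 2*y^2 - 2*x - 2*y

The degree is 2 — a generic line meets the curve in up to 2 points.
Reading off the gridlines: one x-axis crossing is at x = 0; among the integer gridlines, it crosses the y-axis at y ∈ {0, 1}.
Fitting integer coefficients to these (and the overall shape) gives p.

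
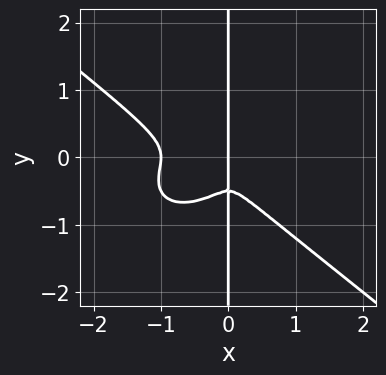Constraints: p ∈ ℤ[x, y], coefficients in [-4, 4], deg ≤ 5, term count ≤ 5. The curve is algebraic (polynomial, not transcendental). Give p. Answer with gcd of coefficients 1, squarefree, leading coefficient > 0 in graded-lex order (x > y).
x^4 + 2*x*y^3 + x^3 + x*y^2

First, deg p = 4. A generic line meets the curve in up to 4 points.
Next, from the visible intercepts: the visible y-axis segment lies entirely on the curve; the x-axis gridline crossings are at x ∈ {-1, 0}.
Finally, matching integer coefficients to the picture gives p.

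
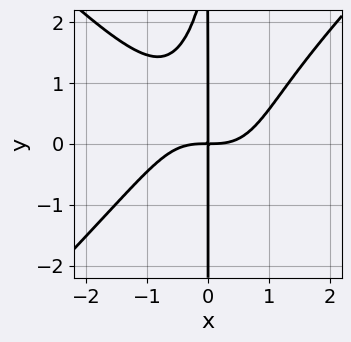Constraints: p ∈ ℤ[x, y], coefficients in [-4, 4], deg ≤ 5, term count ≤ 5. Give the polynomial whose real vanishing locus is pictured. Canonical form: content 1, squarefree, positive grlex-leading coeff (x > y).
2*x^4 - 2*x^2*y^2 + x*y^2 - 3*x*y

Degree: the shape is more complex than any degree-3 curve, so deg p = 4.
Reading off the gridlines: the visible y-axis segment lies entirely on the curve.
Solving for integer coefficients yields p as stated.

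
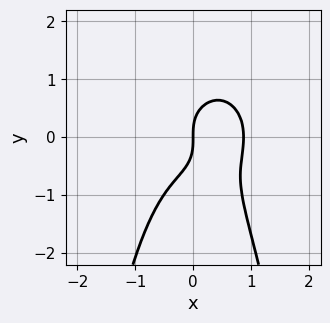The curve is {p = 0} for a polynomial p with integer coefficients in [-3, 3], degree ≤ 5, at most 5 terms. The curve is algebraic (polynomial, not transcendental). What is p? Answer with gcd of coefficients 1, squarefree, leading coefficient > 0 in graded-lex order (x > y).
3*x^4 + 3*x^2*y^2 + 2*y^3 - 2*x

First, the degree is 4 — the shape is more complex than any degree-3 curve.
Then, from the visible intercepts: one y-axis crossing is at y = 0; one x-axis crossing is at x = 0.
Finally, the integer polynomial consistent with all of this is the stated p.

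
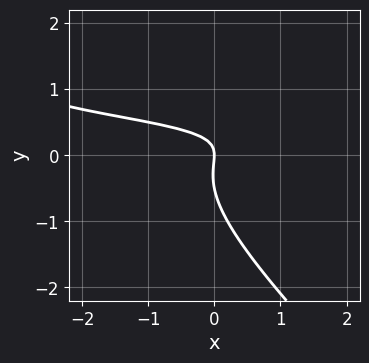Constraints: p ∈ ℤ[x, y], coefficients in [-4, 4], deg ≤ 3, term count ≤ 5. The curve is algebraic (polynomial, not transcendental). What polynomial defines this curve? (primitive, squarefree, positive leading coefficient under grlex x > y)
2*x*y^2 + 2*y^3 - 2*x*y + y^2 + x

1. The degree is 3 — no degree-2 curve has this shape.
2. Against the integer gridlines: it crosses the x-axis at the gridline x = 0; it meets the y-axis at y = 0 (among the integer gridlines).
3. Putting this together gives p.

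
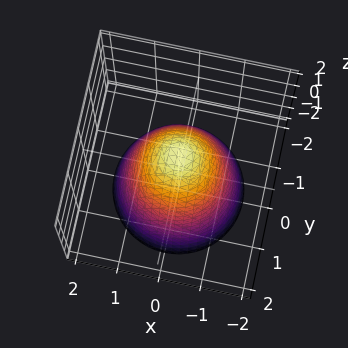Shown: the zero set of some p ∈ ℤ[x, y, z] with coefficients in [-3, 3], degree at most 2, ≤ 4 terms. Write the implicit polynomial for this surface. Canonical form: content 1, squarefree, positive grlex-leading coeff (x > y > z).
3*x^2 + 3*y^2 + 2*z - 3

(a) The degree is 2 — no degree-1 surface has this shape.
(b) Symmetries: rotational symmetry about the z-axis ⇒ p depends on x, y only through x² + y².
(c) Checking where it meets the axes: a circular section at z = 1 has radius between 0 and 1; the x-axis gridline crossings are at x ∈ {-1, 1}.
(d) Putting this together gives p.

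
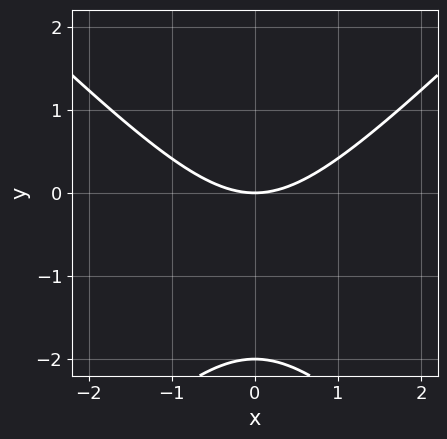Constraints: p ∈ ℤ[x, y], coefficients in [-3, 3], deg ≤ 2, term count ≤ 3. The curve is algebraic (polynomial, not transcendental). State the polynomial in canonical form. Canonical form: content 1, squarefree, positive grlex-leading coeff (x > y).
First, deg p = 2. No degree-1 curve has this shape.
Next, symmetries: mirror symmetry x ↦ −x ⇒ only even powers of x.
Next, against the integer gridlines: among the integer gridlines, it crosses the y-axis at y ∈ {-2, 0}; it crosses the x-axis at the gridline x = 0.
Finally, putting this together gives p.

x^2 - y^2 - 2*y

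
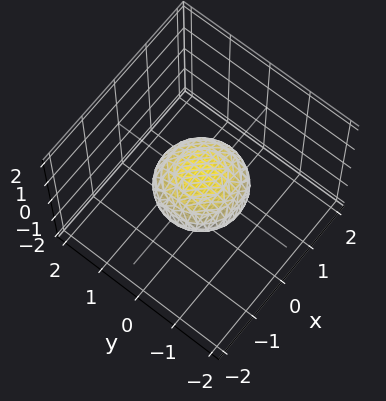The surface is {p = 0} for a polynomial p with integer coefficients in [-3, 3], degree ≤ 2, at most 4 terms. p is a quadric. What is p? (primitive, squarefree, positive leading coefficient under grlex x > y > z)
(a) The degree is 2 — a closed, bounded, convex surface; a quadric.
(b) Symmetries: the z-axis is an axis of rotation, so x and y enter only as x² + y²; the z ↦ −z reflection is a symmetry, so z appears only in even powers.
(c) From the axis intercepts and sections: among the integer gridlines, it crosses the x-axis at x ∈ {-1, 1}; a circular section at z = 0 has radius exactly 1; the y-axis gridline crossings are at y ∈ {-1, 1}.
(d) Solving for integer coefficients yields p as stated.

x^2 + y^2 + 2*z^2 - 1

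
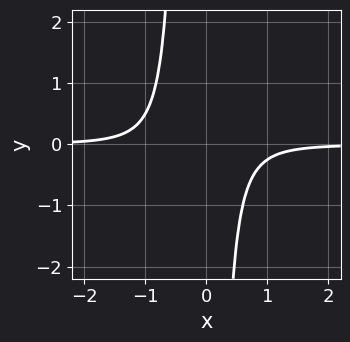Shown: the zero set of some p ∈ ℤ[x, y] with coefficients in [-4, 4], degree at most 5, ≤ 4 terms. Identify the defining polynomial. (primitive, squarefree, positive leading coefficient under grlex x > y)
3*x^3*y + x^2*y + 1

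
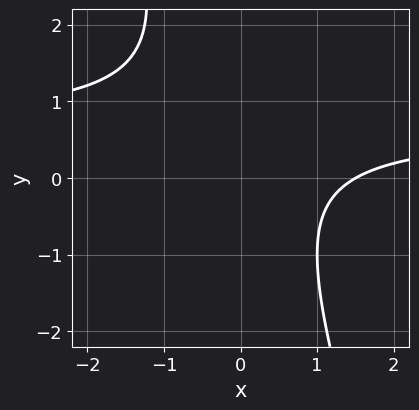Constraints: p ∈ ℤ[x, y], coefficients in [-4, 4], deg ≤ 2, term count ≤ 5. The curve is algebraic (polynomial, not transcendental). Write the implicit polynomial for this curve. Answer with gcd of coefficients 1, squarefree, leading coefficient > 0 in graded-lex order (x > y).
First, deg p = 2. The shape is more complex than any degree-1 curve.
Then, against the integer gridlines: it misses every integer gridline on the y-axis.
Finally, matching integer coefficients to the picture gives p.

3*x*y + y^2 - 2*x - y + 3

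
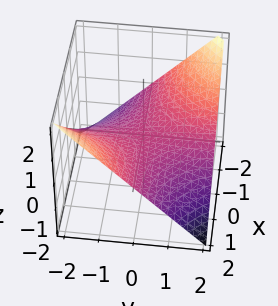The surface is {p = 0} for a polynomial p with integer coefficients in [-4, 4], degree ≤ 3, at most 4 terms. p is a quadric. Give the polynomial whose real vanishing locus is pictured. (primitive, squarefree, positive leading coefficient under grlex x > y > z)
1. deg p = 2. A hyperbolic paraboloid; a quadric.
2. Checking where it meets the axes: the visible y-axis segment lies entirely on the surface; it crosses the z-axis at the gridline z = 0; every point of the x-axis in the box is on the surface.
3. Assembling these constraints gives the stated polynomial.

x*y + 2*z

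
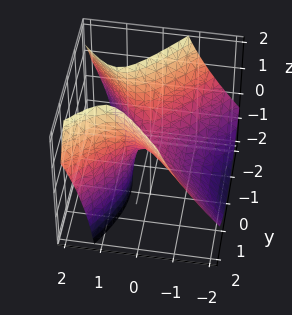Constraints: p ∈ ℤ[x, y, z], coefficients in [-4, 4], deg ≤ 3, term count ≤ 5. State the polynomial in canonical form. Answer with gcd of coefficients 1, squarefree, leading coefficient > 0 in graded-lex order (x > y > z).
3*x^2 - 3*x*z - 2*y^2 + 2*z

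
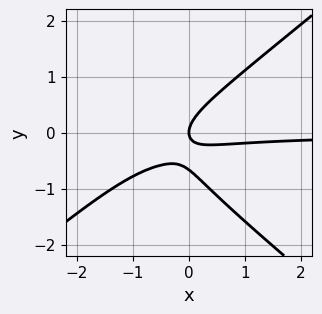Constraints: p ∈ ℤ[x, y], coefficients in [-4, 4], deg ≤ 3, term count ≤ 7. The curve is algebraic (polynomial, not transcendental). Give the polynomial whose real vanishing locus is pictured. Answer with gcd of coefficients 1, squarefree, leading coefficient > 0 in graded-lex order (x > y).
2*x^2*y - 3*y^3 + 3*x*y - 2*y^2 + x

1. The degree is 3 — no degree-2 curve has this shape.
2. Reading off the gridlines: it crosses the y-axis at the gridline y = 0; it meets the x-axis at x = 0 (among the integer gridlines).
3. These observations pin down the coefficients.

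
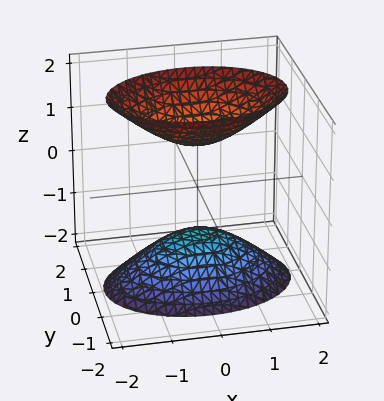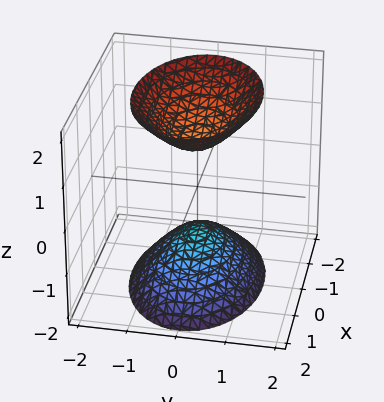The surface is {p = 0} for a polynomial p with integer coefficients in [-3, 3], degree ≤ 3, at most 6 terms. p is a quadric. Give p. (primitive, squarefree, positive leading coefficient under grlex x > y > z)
x^2 + 2*y^2 - z^2 + 1

First, I count 2 distinct pieces.
Next, degree: two separate bowl-shaped sheets opening away from each other; a quadric, so deg p = 2.
Next, symmetries: the z ↦ −z reflection is a symmetry, so z appears only in even powers; it's symmetric under y → −y, forcing even powers of y; the x ↦ −x reflection is a symmetry, so x appears only in even powers.
Then, from the axis intercepts and sections: no x-intercept at any integer in the box; among the integer gridlines, it crosses the z-axis at z ∈ {-1, 1}; no y-intercept at any integer in the box.
Finally, these observations pin down the coefficients.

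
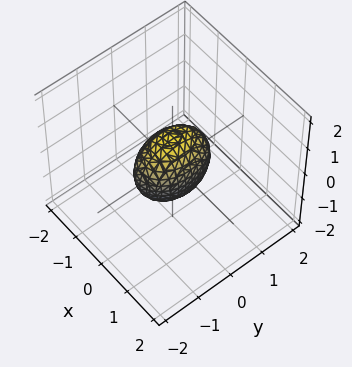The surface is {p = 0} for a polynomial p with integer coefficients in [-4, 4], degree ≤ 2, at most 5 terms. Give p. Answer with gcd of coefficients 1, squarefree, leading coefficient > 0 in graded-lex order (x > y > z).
2*x^2 + y^2 + z^2 - 1

First, deg p = 2. Bounded and convex; a quadric.
Next, symmetries: the x ↦ −x reflection is a symmetry, so x appears only in even powers; the z ↦ −z reflection is a symmetry, so z appears only in even powers; mirror symmetry y ↦ −y ⇒ only even powers of y.
Then, from the visible intercepts: among the integer gridlines, it crosses the z-axis at z ∈ {-1, 1}; among the integer gridlines, it crosses the y-axis at y ∈ {-1, 1}.
Finally, the integer polynomial consistent with all of this is the stated p.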